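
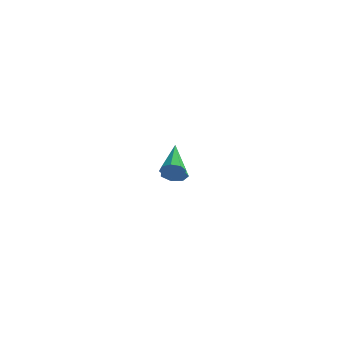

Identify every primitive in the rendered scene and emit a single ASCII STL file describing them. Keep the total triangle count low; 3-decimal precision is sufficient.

solid 
facet normal 0.135 -0.871 -0.473
outer loop
vertex -1.544 3.287 -2.755
vertex -1.915 2.921 -2.187
vertex -2.205 3.226 -2.831
endloop
endfacet
facet normal 0.001 0.774 -0.633
outer loop
vertex -1.544 3.287 -2.755
vertex -2.205 3.226 -2.831
vertex -2.145 4.419 -1.373
endloop
endfacet
facet normal 0.134 -0.871 -0.473
outer loop
vertex -2.205 3.226 -2.831
vertex -1.915 2.921 -2.187
vertex -2.648 2.936 -2.423
endloop
endfacet
facet normal -0.733 0.541 -0.412
outer loop
vertex -2.205 3.226 -2.831
vertex -2.648 2.936 -2.423
vertex -2.145 4.419 -1.373
endloop
endfacet
facet normal 0.134 -0.871 -0.473
outer loop
vertex -2.648 2.936 -2.423
vertex -1.915 2.921 -2.187
vertex -2.538 2.635 -1.837
endloop
endfacet
facet normal -0.956 0.145 0.254
outer loop
vertex -2.648 2.936 -2.423
vertex -2.538 2.635 -1.837
vertex -2.145 4.419 -1.373
endloop
endfacet
facet normal 0.134 -0.871 -0.473
outer loop
vertex -2.538 2.635 -1.837
vertex -1.915 2.921 -2.187
vertex -1.959 2.549 -1.514
endloop
endfacet
facet normal -0.497 -0.114 0.860
outer loop
vertex -2.538 2.635 -1.837
vertex -1.959 2.549 -1.514
vertex -2.145 4.419 -1.373
endloop
endfacet
facet normal 0.133 -0.871 -0.473
outer loop
vertex -1.959 2.549 -1.514
vertex -1.915 2.921 -2.187
vertex -1.347 2.743 -1.699
endloop
endfacet
facet normal 0.301 -0.042 0.953
outer loop
vertex -1.959 2.549 -1.514
vertex -1.347 2.743 -1.699
vertex -2.145 4.419 -1.373
endloop
endfacet
facet normal 0.135 -0.870 -0.474
outer loop
vertex -1.347 2.743 -1.699
vertex -1.915 2.921 -2.187
vertex -1.162 3.072 -2.25
endloop
endfacet
facet normal 0.832 0.306 0.462
outer loop
vertex -1.347 2.743 -1.699
vertex -1.162 3.072 -2.25
vertex -2.145 4.419 -1.373
endloop
endfacet
facet normal 0.135 -0.871 -0.473
outer loop
vertex -1.162 3.072 -2.25
vertex -1.915 2.921 -2.187
vertex -1.544 3.287 -2.755
endloop
endfacet
facet normal 0.701 0.670 -0.244
outer loop
vertex -1.162 3.072 -2.25
vertex -1.544 3.287 -2.755
vertex -2.145 4.419 -1.373
endloop
endfacet
facet normal 0.197 -0.862 -0.468
outer loop
vertex 0.51 -3.427 1.318
vertex 0.051 -3.73 1.683
vertex 0.053 -3.415 1.104
endloop
endfacet
facet normal 0.301 0.741 -0.600
outer loop
vertex 0.51 -3.427 1.318
vertex 0.053 -3.415 1.104
vertex -0.331 -2.05 2.597
endloop
endfacet
facet normal 0.196 -0.862 -0.468
outer loop
vertex 0.053 -3.415 1.104
vertex 0.051 -3.73 1.683
vertex -0.405 -3.587 1.229
endloop
endfacet
facet normal -0.414 0.616 -0.670
outer loop
vertex 0.053 -3.415 1.104
vertex -0.405 -3.587 1.229
vertex -0.331 -2.05 2.597
endloop
endfacet
facet normal 0.196 -0.862 -0.468
outer loop
vertex -0.405 -3.587 1.229
vertex 0.051 -3.73 1.683
vertex -0.596 -3.843 1.62
endloop
endfacet
facet normal -0.922 0.281 -0.266
outer loop
vertex -0.405 -3.587 1.229
vertex -0.596 -3.843 1.62
vertex -0.331 -2.05 2.597
endloop
endfacet
facet normal 0.196 -0.861 -0.469
outer loop
vertex -0.596 -3.843 1.62
vertex 0.051 -3.73 1.683
vertex -0.408 -4.033 2.048
endloop
endfacet
facet normal -0.924 -0.068 0.376
outer loop
vertex -0.596 -3.843 1.62
vertex -0.408 -4.033 2.048
vertex -0.331 -2.05 2.597
endloop
endfacet
facet normal 0.196 -0.861 -0.469
outer loop
vertex -0.408 -4.033 2.048
vertex 0.051 -3.73 1.683
vertex 0.049 -4.046 2.263
endloop
endfacet
facet normal -0.420 -0.227 0.879
outer loop
vertex -0.408 -4.033 2.048
vertex 0.049 -4.046 2.263
vertex -0.331 -2.05 2.597
endloop
endfacet
facet normal 0.196 -0.861 -0.469
outer loop
vertex 0.049 -4.046 2.263
vertex 0.051 -3.73 1.683
vertex 0.507 -3.874 2.138
endloop
endfacet
facet normal 0.297 -0.102 0.949
outer loop
vertex 0.049 -4.046 2.263
vertex 0.507 -3.874 2.138
vertex -0.331 -2.05 2.597
endloop
endfacet
facet normal 0.197 -0.861 -0.470
outer loop
vertex 0.507 -3.874 2.138
vertex 0.051 -3.73 1.683
vertex 0.698 -3.617 1.747
endloop
endfacet
facet normal 0.805 0.232 0.546
outer loop
vertex 0.507 -3.874 2.138
vertex 0.698 -3.617 1.747
vertex -0.331 -2.05 2.597
endloop
endfacet
facet normal 0.197 -0.862 -0.468
outer loop
vertex 0.698 -3.617 1.747
vertex 0.051 -3.73 1.683
vertex 0.51 -3.427 1.318
endloop
endfacet
facet normal 0.807 0.582 -0.096
outer loop
vertex 0.698 -3.617 1.747
vertex 0.51 -3.427 1.318
vertex -0.331 -2.05 2.597
endloop
endfacet

endsolid


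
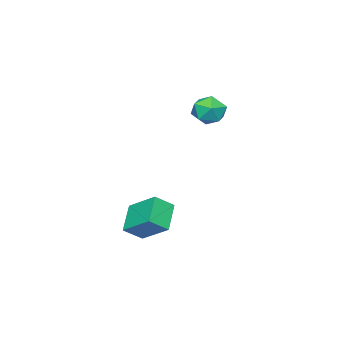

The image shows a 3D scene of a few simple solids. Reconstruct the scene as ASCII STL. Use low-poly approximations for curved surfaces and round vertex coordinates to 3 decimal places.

solid 
facet normal -0.541 -0.303 0.785
outer loop
vertex -0.617 1.128 3.369
vertex -0.195 0.627 3.466
vertex -0.091 1.21 3.763
endloop
endfacet
facet normal -0.588 0.405 0.700
outer loop
vertex -0.617 1.128 3.369
vertex -0.091 1.21 3.763
vertex -0.265 1.689 3.34
endloop
endfacet
facet normal -0.845 0.533 0.047
outer loop
vertex -0.617 1.128 3.369
vertex -0.265 1.689 3.34
vertex -0.477 1.402 2.782
endloop
endfacet
facet normal -0.957 -0.095 -0.273
outer loop
vertex -0.617 1.128 3.369
vertex -0.477 1.402 2.782
vertex -0.434 0.746 2.86
endloop
endfacet
facet normal -0.769 -0.612 0.183
outer loop
vertex -0.617 1.128 3.369
vertex -0.434 0.746 2.86
vertex -0.195 0.627 3.466
endloop
endfacet
facet normal 0.072 0.675 0.735
outer loop
vertex -0.265 1.689 3.34
vertex -0.091 1.21 3.763
vertex 0.374 1.534 3.42
endloop
endfacet
facet normal 0.147 -0.470 0.870
outer loop
vertex -0.091 1.21 3.763
vertex -0.195 0.627 3.466
vertex 0.417 0.878 3.498
endloop
endfacet
facet normal -0.222 -0.970 -0.103
outer loop
vertex -0.195 0.627 3.466
vertex -0.434 0.746 2.86
vertex 0.205 0.591 2.94
endloop
endfacet
facet normal -0.526 -0.134 -0.840
outer loop
vertex -0.434 0.746 2.86
vertex -0.477 1.402 2.782
vertex 0.031 1.07 2.517
endloop
endfacet
facet normal -0.345 0.882 -0.322
outer loop
vertex -0.477 1.402 2.782
vertex -0.265 1.689 3.34
vertex 0.135 1.653 2.814
endloop
endfacet
facet normal 0.957 0.095 0.273
outer loop
vertex 0.557 1.152 2.911
vertex 0.374 1.534 3.42
vertex 0.417 0.878 3.498
endloop
endfacet
facet normal 0.845 -0.533 -0.047
outer loop
vertex 0.557 1.152 2.911
vertex 0.417 0.878 3.498
vertex 0.205 0.591 2.94
endloop
endfacet
facet normal 0.588 -0.405 -0.700
outer loop
vertex 0.557 1.152 2.911
vertex 0.205 0.591 2.94
vertex 0.031 1.07 2.517
endloop
endfacet
facet normal 0.541 0.303 -0.785
outer loop
vertex 0.557 1.152 2.911
vertex 0.031 1.07 2.517
vertex 0.135 1.653 2.814
endloop
endfacet
facet normal 0.769 0.612 -0.183
outer loop
vertex 0.557 1.152 2.911
vertex 0.135 1.653 2.814
vertex 0.374 1.534 3.42
endloop
endfacet
facet normal 0.526 0.134 0.840
outer loop
vertex 0.417 0.878 3.498
vertex 0.374 1.534 3.42
vertex -0.091 1.21 3.763
endloop
endfacet
facet normal 0.345 -0.882 0.322
outer loop
vertex 0.205 0.591 2.94
vertex 0.417 0.878 3.498
vertex -0.195 0.627 3.466
endloop
endfacet
facet normal -0.072 -0.675 -0.735
outer loop
vertex 0.031 1.07 2.517
vertex 0.205 0.591 2.94
vertex -0.434 0.746 2.86
endloop
endfacet
facet normal -0.147 0.470 -0.870
outer loop
vertex 0.135 1.653 2.814
vertex 0.031 1.07 2.517
vertex -0.477 1.402 2.782
endloop
endfacet
facet normal 0.222 0.970 0.103
outer loop
vertex 0.374 1.534 3.42
vertex 0.135 1.653 2.814
vertex -0.265 1.689 3.34
endloop
endfacet
facet normal -0.730 -0.337 0.594
outer loop
vertex 2.87 0.089 -0.439
vertex 2.949 1.173 0.273
vertex 2.319 0.442 -0.916
endloop
endfacet
facet normal -0.060 -0.834 -0.548
outer loop
vertex 3.151 0.827 -1.593
vertex 2.87 0.089 -0.439
vertex 2.319 0.442 -0.916
endloop
endfacet
facet normal -0.729 -0.339 0.595
outer loop
vertex 2.319 0.442 -0.916
vertex 2.949 1.173 0.273
vertex 2.397 1.526 -0.203
endloop
endfacet
facet normal -0.681 0.436 -0.589
outer loop
vertex 2.397 1.526 -0.203
vertex 3.151 0.827 -1.593
vertex 2.319 0.442 -0.916
endloop
endfacet
facet normal 0.681 -0.436 0.589
outer loop
vertex 2.87 0.089 -0.439
vertex 3.781 1.558 -0.404
vertex 2.949 1.173 0.273
endloop
endfacet
facet normal -0.061 -0.834 -0.548
outer loop
vertex 3.703 0.474 -1.117
vertex 2.87 0.089 -0.439
vertex 3.151 0.827 -1.593
endloop
endfacet
facet normal 0.681 -0.436 0.589
outer loop
vertex 3.703 0.474 -1.117
vertex 3.781 1.558 -0.404
vertex 2.87 0.089 -0.439
endloop
endfacet
facet normal 0.060 0.834 0.548
outer loop
vertex 2.949 1.173 0.273
vertex 3.781 1.558 -0.404
vertex 2.397 1.526 -0.203
endloop
endfacet
facet normal -0.681 0.436 -0.589
outer loop
vertex 3.23 1.911 -0.881
vertex 3.151 0.827 -1.593
vertex 2.397 1.526 -0.203
endloop
endfacet
facet normal 0.060 0.834 0.548
outer loop
vertex 2.397 1.526 -0.203
vertex 3.781 1.558 -0.404
vertex 3.23 1.911 -0.881
endloop
endfacet
facet normal 0.729 0.338 -0.595
outer loop
vertex 3.23 1.911 -0.881
vertex 3.703 0.474 -1.117
vertex 3.151 0.827 -1.593
endloop
endfacet
facet normal 0.730 0.338 -0.594
outer loop
vertex 3.781 1.558 -0.404
vertex 3.703 0.474 -1.117
vertex 3.23 1.911 -0.881
endloop
endfacet

endsolid


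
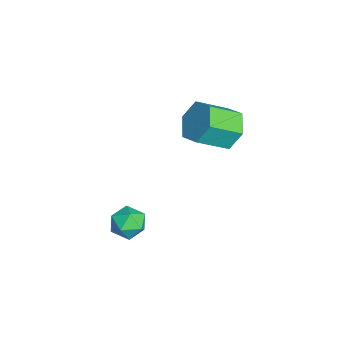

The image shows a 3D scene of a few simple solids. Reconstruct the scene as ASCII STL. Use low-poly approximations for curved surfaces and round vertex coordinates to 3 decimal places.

solid 
facet normal -0.231 0.813 -0.534
outer loop
vertex -2.918 3.127 1.7
vertex -3.627 2.705 1.365
vertex -3.703 3.177 2.116
endloop
endfacet
facet normal 0.410 0.580 0.704
outer loop
vertex -2.918 3.127 1.7
vertex -3.703 3.177 2.116
vertex -2.585 1.956 2.47
endloop
endfacet
facet normal 0.410 0.580 0.704
outer loop
vertex -2.585 1.956 2.47
vertex -3.703 3.177 2.116
vertex -3.37 2.006 2.886
endloop
endfacet
facet normal 0.231 -0.813 0.534
outer loop
vertex -2.585 1.956 2.47
vertex -3.37 2.006 2.886
vertex -3.293 1.535 2.135
endloop
endfacet
facet normal -0.231 0.813 -0.534
outer loop
vertex -3.703 3.177 2.116
vertex -3.627 2.705 1.365
vertex -4.412 2.755 1.781
endloop
endfacet
facet normal -0.559 0.339 0.757
outer loop
vertex -3.703 3.177 2.116
vertex -4.412 2.755 1.781
vertex -3.37 2.006 2.886
endloop
endfacet
facet normal -0.559 0.339 0.757
outer loop
vertex -3.37 2.006 2.886
vertex -4.412 2.755 1.781
vertex -4.079 1.584 2.551
endloop
endfacet
facet normal 0.232 -0.813 0.534
outer loop
vertex -3.37 2.006 2.886
vertex -4.079 1.584 2.551
vertex -3.293 1.535 2.135
endloop
endfacet
facet normal -0.231 0.813 -0.534
outer loop
vertex -4.412 2.755 1.781
vertex -3.627 2.705 1.365
vertex -4.335 2.284 1.03
endloop
endfacet
facet normal -0.969 -0.241 0.052
outer loop
vertex -4.412 2.755 1.781
vertex -4.335 2.284 1.03
vertex -4.079 1.584 2.551
endloop
endfacet
facet normal -0.969 -0.241 0.052
outer loop
vertex -4.079 1.584 2.551
vertex -4.335 2.284 1.03
vertex -4.002 1.113 1.8
endloop
endfacet
facet normal 0.232 -0.813 0.534
outer loop
vertex -4.079 1.584 2.551
vertex -4.002 1.113 1.8
vertex -3.293 1.535 2.135
endloop
endfacet
facet normal -0.231 0.813 -0.534
outer loop
vertex -4.335 2.284 1.03
vertex -3.627 2.705 1.365
vertex -3.55 2.234 0.614
endloop
endfacet
facet normal -0.410 -0.580 -0.704
outer loop
vertex -4.335 2.284 1.03
vertex -3.55 2.234 0.614
vertex -4.002 1.113 1.8
endloop
endfacet
facet normal -0.410 -0.580 -0.704
outer loop
vertex -4.002 1.113 1.8
vertex -3.55 2.234 0.614
vertex -3.217 1.063 1.384
endloop
endfacet
facet normal 0.231 -0.813 0.534
outer loop
vertex -4.002 1.113 1.8
vertex -3.217 1.063 1.384
vertex -3.293 1.535 2.135
endloop
endfacet
facet normal -0.232 0.813 -0.534
outer loop
vertex -3.55 2.234 0.614
vertex -3.627 2.705 1.365
vertex -2.841 2.656 0.949
endloop
endfacet
facet normal 0.559 -0.339 -0.757
outer loop
vertex -3.55 2.234 0.614
vertex -2.841 2.656 0.949
vertex -3.217 1.063 1.384
endloop
endfacet
facet normal 0.559 -0.339 -0.757
outer loop
vertex -3.217 1.063 1.384
vertex -2.841 2.656 0.949
vertex -2.508 1.485 1.719
endloop
endfacet
facet normal 0.231 -0.813 0.534
outer loop
vertex -3.217 1.063 1.384
vertex -2.508 1.485 1.719
vertex -3.293 1.535 2.135
endloop
endfacet
facet normal -0.232 0.813 -0.534
outer loop
vertex -2.841 2.656 0.949
vertex -3.627 2.705 1.365
vertex -2.918 3.127 1.7
endloop
endfacet
facet normal 0.969 0.241 -0.052
outer loop
vertex -2.841 2.656 0.949
vertex -2.918 3.127 1.7
vertex -2.508 1.485 1.719
endloop
endfacet
facet normal 0.969 0.241 -0.052
outer loop
vertex -2.508 1.485 1.719
vertex -2.918 3.127 1.7
vertex -2.585 1.956 2.47
endloop
endfacet
facet normal 0.231 -0.813 0.534
outer loop
vertex -2.508 1.485 1.719
vertex -2.585 1.956 2.47
vertex -3.293 1.535 2.135
endloop
endfacet
facet normal 0.230 0.973 0.014
outer loop
vertex -2.021 -0.362 -2.697
vertex -2.237 -0.321 -1.995
vertex -1.538 -0.484 -2.155
endloop
endfacet
facet normal 0.651 0.618 -0.441
outer loop
vertex -2.021 -0.362 -2.697
vertex -1.538 -0.484 -2.155
vertex -1.536 -0.913 -2.754
endloop
endfacet
facet normal 0.233 0.301 -0.925
outer loop
vertex -2.021 -0.362 -2.697
vertex -1.536 -0.913 -2.754
vertex -2.234 -1.014 -2.963
endloop
endfacet
facet normal -0.444 0.459 -0.769
outer loop
vertex -2.021 -0.362 -2.697
vertex -2.234 -1.014 -2.963
vertex -2.668 -0.648 -2.494
endloop
endfacet
facet normal -0.446 0.875 -0.188
outer loop
vertex -2.021 -0.362 -2.697
vertex -2.668 -0.648 -2.494
vertex -2.237 -0.321 -1.995
endloop
endfacet
facet normal 0.991 0.110 -0.075
outer loop
vertex -1.536 -0.913 -2.754
vertex -1.538 -0.484 -2.155
vertex -1.452 -1.212 -2.086
endloop
endfacet
facet normal 0.311 0.683 0.661
outer loop
vertex -1.538 -0.484 -2.155
vertex -2.237 -0.321 -1.995
vertex -1.886 -0.846 -1.617
endloop
endfacet
facet normal -0.784 0.524 0.333
outer loop
vertex -2.237 -0.321 -1.995
vertex -2.668 -0.648 -2.494
vertex -2.584 -0.947 -1.826
endloop
endfacet
facet normal -0.781 -0.150 -0.606
outer loop
vertex -2.668 -0.648 -2.494
vertex -2.234 -1.014 -2.963
vertex -2.582 -1.376 -2.425
endloop
endfacet
facet normal 0.316 -0.406 -0.857
outer loop
vertex -2.234 -1.014 -2.963
vertex -1.536 -0.913 -2.754
vertex -1.883 -1.539 -2.585
endloop
endfacet
facet normal 0.444 -0.459 0.769
outer loop
vertex -2.099 -1.498 -1.883
vertex -1.452 -1.212 -2.086
vertex -1.886 -0.846 -1.617
endloop
endfacet
facet normal -0.233 -0.301 0.925
outer loop
vertex -2.099 -1.498 -1.883
vertex -1.886 -0.846 -1.617
vertex -2.584 -0.947 -1.826
endloop
endfacet
facet normal -0.651 -0.618 0.441
outer loop
vertex -2.099 -1.498 -1.883
vertex -2.584 -0.947 -1.826
vertex -2.582 -1.376 -2.425
endloop
endfacet
facet normal -0.230 -0.973 -0.014
outer loop
vertex -2.099 -1.498 -1.883
vertex -2.582 -1.376 -2.425
vertex -1.883 -1.539 -2.585
endloop
endfacet
facet normal 0.446 -0.875 0.188
outer loop
vertex -2.099 -1.498 -1.883
vertex -1.883 -1.539 -2.585
vertex -1.452 -1.212 -2.086
endloop
endfacet
facet normal 0.781 0.150 0.606
outer loop
vertex -1.886 -0.846 -1.617
vertex -1.452 -1.212 -2.086
vertex -1.538 -0.484 -2.155
endloop
endfacet
facet normal -0.316 0.406 0.857
outer loop
vertex -2.584 -0.947 -1.826
vertex -1.886 -0.846 -1.617
vertex -2.237 -0.321 -1.995
endloop
endfacet
facet normal -0.991 -0.110 0.075
outer loop
vertex -2.582 -1.376 -2.425
vertex -2.584 -0.947 -1.826
vertex -2.668 -0.648 -2.494
endloop
endfacet
facet normal -0.311 -0.683 -0.661
outer loop
vertex -1.883 -1.539 -2.585
vertex -2.582 -1.376 -2.425
vertex -2.234 -1.014 -2.963
endloop
endfacet
facet normal 0.784 -0.524 -0.333
outer loop
vertex -1.452 -1.212 -2.086
vertex -1.883 -1.539 -2.585
vertex -1.536 -0.913 -2.754
endloop
endfacet

endsolid


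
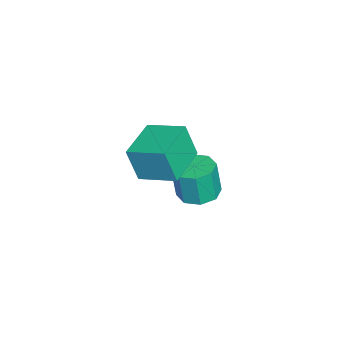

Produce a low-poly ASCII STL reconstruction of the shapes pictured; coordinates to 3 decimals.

solid 
facet normal 0.010 0.132 -0.991
outer loop
vertex -0.804 -1.352 -4.017
vertex -1.321 -2.176 -4.132
vertex -1.544 -1.23 -4.008
endloop
endfacet
facet normal 0.163 0.978 0.132
outer loop
vertex -0.804 -1.352 -4.017
vertex -1.544 -1.23 -4.008
vertex -0.821 -1.58 -2.312
endloop
endfacet
facet normal 0.163 0.978 0.132
outer loop
vertex -0.821 -1.58 -2.312
vertex -1.544 -1.23 -4.008
vertex -1.561 -1.458 -2.303
endloop
endfacet
facet normal -0.010 -0.133 0.991
outer loop
vertex -0.821 -1.58 -2.312
vertex -1.561 -1.458 -2.303
vertex -1.339 -2.404 -2.428
endloop
endfacet
facet normal 0.010 0.132 -0.991
outer loop
vertex -1.544 -1.23 -4.008
vertex -1.321 -2.176 -4.132
vertex -2.153 -1.662 -4.072
endloop
endfacet
facet normal -0.583 0.806 0.102
outer loop
vertex -1.544 -1.23 -4.008
vertex -2.153 -1.662 -4.072
vertex -1.561 -1.458 -2.303
endloop
endfacet
facet normal -0.582 0.807 0.102
outer loop
vertex -1.561 -1.458 -2.303
vertex -2.153 -1.662 -4.072
vertex -2.171 -1.89 -2.367
endloop
endfacet
facet normal -0.010 -0.133 0.991
outer loop
vertex -1.561 -1.458 -2.303
vertex -2.171 -1.89 -2.367
vertex -1.339 -2.404 -2.428
endloop
endfacet
facet normal 0.010 0.132 -0.991
outer loop
vertex -2.153 -1.662 -4.072
vertex -1.321 -2.176 -4.132
vertex -2.276 -2.395 -4.171
endloop
endfacet
facet normal -0.986 0.164 0.012
outer loop
vertex -2.153 -1.662 -4.072
vertex -2.276 -2.395 -4.171
vertex -2.171 -1.89 -2.367
endloop
endfacet
facet normal -0.987 0.163 0.012
outer loop
vertex -2.171 -1.89 -2.367
vertex -2.276 -2.395 -4.171
vertex -2.293 -2.623 -2.467
endloop
endfacet
facet normal -0.010 -0.134 0.991
outer loop
vertex -2.171 -1.89 -2.367
vertex -2.293 -2.623 -2.467
vertex -1.339 -2.404 -2.428
endloop
endfacet
facet normal 0.010 0.133 -0.991
outer loop
vertex -2.276 -2.395 -4.171
vertex -1.321 -2.176 -4.132
vertex -1.839 -3.0 -4.248
endloop
endfacet
facet normal -0.813 -0.576 -0.085
outer loop
vertex -2.276 -2.395 -4.171
vertex -1.839 -3.0 -4.248
vertex -2.293 -2.623 -2.467
endloop
endfacet
facet normal -0.813 -0.576 -0.085
outer loop
vertex -2.293 -2.623 -2.467
vertex -1.839 -3.0 -4.248
vertex -1.856 -3.228 -2.543
endloop
endfacet
facet normal -0.010 -0.132 0.991
outer loop
vertex -2.293 -2.623 -2.467
vertex -1.856 -3.228 -2.543
vertex -1.339 -2.404 -2.428
endloop
endfacet
facet normal 0.010 0.133 -0.991
outer loop
vertex -1.839 -3.0 -4.248
vertex -1.321 -2.176 -4.132
vertex -1.099 -3.122 -4.257
endloop
endfacet
facet normal -0.163 -0.978 -0.132
outer loop
vertex -1.839 -3.0 -4.248
vertex -1.099 -3.122 -4.257
vertex -1.856 -3.228 -2.543
endloop
endfacet
facet normal -0.163 -0.978 -0.132
outer loop
vertex -1.856 -3.228 -2.543
vertex -1.099 -3.122 -4.257
vertex -1.116 -3.35 -2.552
endloop
endfacet
facet normal -0.010 -0.132 0.991
outer loop
vertex -1.856 -3.228 -2.543
vertex -1.116 -3.35 -2.552
vertex -1.339 -2.404 -2.428
endloop
endfacet
facet normal 0.010 0.133 -0.991
outer loop
vertex -1.099 -3.122 -4.257
vertex -1.321 -2.176 -4.132
vertex -0.489 -2.69 -4.193
endloop
endfacet
facet normal 0.582 -0.807 -0.102
outer loop
vertex -1.099 -3.122 -4.257
vertex -0.489 -2.69 -4.193
vertex -1.116 -3.35 -2.552
endloop
endfacet
facet normal 0.583 -0.806 -0.102
outer loop
vertex -1.116 -3.35 -2.552
vertex -0.489 -2.69 -4.193
vertex -0.507 -2.918 -2.488
endloop
endfacet
facet normal -0.010 -0.132 0.991
outer loop
vertex -1.116 -3.35 -2.552
vertex -0.507 -2.918 -2.488
vertex -1.339 -2.404 -2.428
endloop
endfacet
facet normal 0.010 0.134 -0.991
outer loop
vertex -0.489 -2.69 -4.193
vertex -1.321 -2.176 -4.132
vertex -0.367 -1.957 -4.093
endloop
endfacet
facet normal 0.987 -0.163 -0.011
outer loop
vertex -0.489 -2.69 -4.193
vertex -0.367 -1.957 -4.093
vertex -0.507 -2.918 -2.488
endloop
endfacet
facet normal 0.986 -0.164 -0.012
outer loop
vertex -0.507 -2.918 -2.488
vertex -0.367 -1.957 -4.093
vertex -0.384 -2.185 -2.389
endloop
endfacet
facet normal -0.010 -0.132 0.991
outer loop
vertex -0.507 -2.918 -2.488
vertex -0.384 -2.185 -2.389
vertex -1.339 -2.404 -2.428
endloop
endfacet
facet normal 0.010 0.132 -0.991
outer loop
vertex -0.367 -1.957 -4.093
vertex -1.321 -2.176 -4.132
vertex -0.804 -1.352 -4.017
endloop
endfacet
facet normal 0.813 0.576 0.085
outer loop
vertex -0.367 -1.957 -4.093
vertex -0.804 -1.352 -4.017
vertex -0.384 -2.185 -2.389
endloop
endfacet
facet normal 0.813 0.576 0.085
outer loop
vertex -0.384 -2.185 -2.389
vertex -0.804 -1.352 -4.017
vertex -0.821 -1.58 -2.312
endloop
endfacet
facet normal -0.010 -0.133 0.991
outer loop
vertex -0.384 -2.185 -2.389
vertex -0.821 -1.58 -2.312
vertex -1.339 -2.404 -2.428
endloop
endfacet
facet normal -0.964 0.258 0.057
outer loop
vertex 1.009 -3.97 2.142
vertex 1.475 -2.342 2.658
vertex 1.047 -3.473 0.538
endloop
endfacet
facet normal -0.264 -0.920 -0.291
outer loop
vertex 3.005 -3.998 0.422
vertex 1.009 -3.97 2.142
vertex 1.047 -3.473 0.538
endloop
endfacet
facet normal -0.964 0.259 0.057
outer loop
vertex 1.047 -3.473 0.538
vertex 1.475 -2.342 2.658
vertex 1.514 -1.845 1.053
endloop
endfacet
facet normal 0.023 0.296 -0.955
outer loop
vertex 1.514 -1.845 1.053
vertex 3.005 -3.998 0.422
vertex 1.047 -3.473 0.538
endloop
endfacet
facet normal -0.023 -0.296 0.955
outer loop
vertex 1.009 -3.97 2.142
vertex 3.433 -2.867 2.542
vertex 1.475 -2.342 2.658
endloop
endfacet
facet normal -0.264 -0.920 -0.291
outer loop
vertex 2.966 -4.495 2.027
vertex 1.009 -3.97 2.142
vertex 3.005 -3.998 0.422
endloop
endfacet
facet normal -0.023 -0.295 0.955
outer loop
vertex 2.966 -4.495 2.027
vertex 3.433 -2.867 2.542
vertex 1.009 -3.97 2.142
endloop
endfacet
facet normal 0.264 0.920 0.291
outer loop
vertex 1.475 -2.342 2.658
vertex 3.433 -2.867 2.542
vertex 1.514 -1.845 1.053
endloop
endfacet
facet normal 0.023 0.296 -0.955
outer loop
vertex 3.471 -2.37 0.938
vertex 3.005 -3.998 0.422
vertex 1.514 -1.845 1.053
endloop
endfacet
facet normal 0.264 0.920 0.291
outer loop
vertex 1.514 -1.845 1.053
vertex 3.433 -2.867 2.542
vertex 3.471 -2.37 0.938
endloop
endfacet
facet normal 0.964 -0.258 -0.057
outer loop
vertex 3.471 -2.37 0.938
vertex 2.966 -4.495 2.027
vertex 3.005 -3.998 0.422
endloop
endfacet
facet normal 0.964 -0.259 -0.057
outer loop
vertex 3.433 -2.867 2.542
vertex 2.966 -4.495 2.027
vertex 3.471 -2.37 0.938
endloop
endfacet

endsolid


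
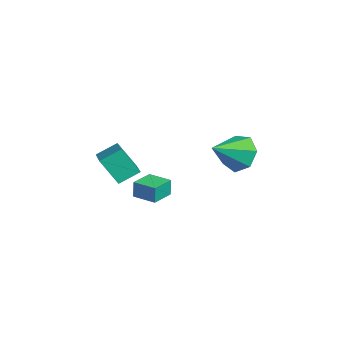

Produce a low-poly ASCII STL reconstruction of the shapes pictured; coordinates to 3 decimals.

solid 
facet normal -0.394 -0.442 0.806
outer loop
vertex -0.788 -2.845 1.121
vertex -0.784 -1.829 1.681
vertex -2.663 -2.452 0.42
endloop
endfacet
facet normal -0.003 -0.876 -0.482
outer loop
vertex -2.056 -1.771 -0.821
vertex -0.788 -2.845 1.121
vertex -2.663 -2.452 0.42
endloop
endfacet
facet normal -0.394 -0.442 0.806
outer loop
vertex -2.663 -2.452 0.42
vertex -0.784 -1.829 1.681
vertex -2.659 -1.436 0.98
endloop
endfacet
facet normal -0.919 0.193 -0.344
outer loop
vertex -2.659 -1.436 0.98
vertex -2.056 -1.771 -0.821
vertex -2.663 -2.452 0.42
endloop
endfacet
facet normal 0.919 -0.193 0.344
outer loop
vertex -0.788 -2.845 1.121
vertex -0.177 -1.148 0.44
vertex -0.784 -1.829 1.681
endloop
endfacet
facet normal -0.003 -0.876 -0.482
outer loop
vertex -0.181 -2.164 -0.12
vertex -0.788 -2.845 1.121
vertex -2.056 -1.771 -0.821
endloop
endfacet
facet normal 0.919 -0.193 0.344
outer loop
vertex -0.181 -2.164 -0.12
vertex -0.177 -1.148 0.44
vertex -0.788 -2.845 1.121
endloop
endfacet
facet normal 0.003 0.876 0.482
outer loop
vertex -0.784 -1.829 1.681
vertex -0.177 -1.148 0.44
vertex -2.659 -1.436 0.98
endloop
endfacet
facet normal -0.919 0.193 -0.344
outer loop
vertex -2.052 -0.755 -0.261
vertex -2.056 -1.771 -0.821
vertex -2.659 -1.436 0.98
endloop
endfacet
facet normal 0.003 0.876 0.482
outer loop
vertex -2.659 -1.436 0.98
vertex -0.177 -1.148 0.44
vertex -2.052 -0.755 -0.261
endloop
endfacet
facet normal 0.394 0.442 -0.806
outer loop
vertex -2.052 -0.755 -0.261
vertex -0.181 -2.164 -0.12
vertex -2.056 -1.771 -0.821
endloop
endfacet
facet normal 0.394 0.442 -0.806
outer loop
vertex -0.177 -1.148 0.44
vertex -0.181 -2.164 -0.12
vertex -2.052 -0.755 -0.261
endloop
endfacet
facet normal -0.590 0.805 -0.059
outer loop
vertex 3.025 -1.783 2.235
vertex 3.913 -1.132 2.246
vertex 3.061 -1.817 1.407
endloop
endfacet
facet normal -0.807 -0.591 -0.011
outer loop
vertex 3.727 -2.728 1.474
vertex 3.025 -1.783 2.235
vertex 3.061 -1.817 1.407
endloop
endfacet
facet normal -0.590 0.806 -0.059
outer loop
vertex 3.061 -1.817 1.407
vertex 3.913 -1.132 2.246
vertex 3.948 -1.167 1.418
endloop
endfacet
facet normal 0.043 -0.042 -0.998
outer loop
vertex 3.948 -1.167 1.418
vertex 3.727 -2.728 1.474
vertex 3.061 -1.817 1.407
endloop
endfacet
facet normal -0.043 0.042 0.998
outer loop
vertex 3.025 -1.783 2.235
vertex 4.579 -2.043 2.313
vertex 3.913 -1.132 2.246
endloop
endfacet
facet normal -0.806 -0.592 -0.009
outer loop
vertex 3.692 -2.693 2.302
vertex 3.025 -1.783 2.235
vertex 3.727 -2.728 1.474
endloop
endfacet
facet normal -0.043 0.042 0.998
outer loop
vertex 3.692 -2.693 2.302
vertex 4.579 -2.043 2.313
vertex 3.025 -1.783 2.235
endloop
endfacet
facet normal 0.807 0.591 0.009
outer loop
vertex 3.913 -1.132 2.246
vertex 4.579 -2.043 2.313
vertex 3.948 -1.167 1.418
endloop
endfacet
facet normal 0.043 -0.042 -0.998
outer loop
vertex 4.615 -2.077 1.485
vertex 3.727 -2.728 1.474
vertex 3.948 -1.167 1.418
endloop
endfacet
facet normal 0.806 0.592 0.011
outer loop
vertex 3.948 -1.167 1.418
vertex 4.579 -2.043 2.313
vertex 4.615 -2.077 1.485
endloop
endfacet
facet normal 0.590 -0.805 0.059
outer loop
vertex 4.615 -2.077 1.485
vertex 3.692 -2.693 2.302
vertex 3.727 -2.728 1.474
endloop
endfacet
facet normal 0.590 -0.806 0.059
outer loop
vertex 4.579 -2.043 2.313
vertex 3.692 -2.693 2.302
vertex 4.615 -2.077 1.485
endloop
endfacet
facet normal -0.272 0.823 -0.499
outer loop
vertex 3.029 3.044 2.724
vertex 2.273 2.516 2.265
vertex 2.244 3.043 3.15
endloop
endfacet
facet normal 0.474 0.115 0.873
outer loop
vertex 3.029 3.044 2.724
vertex 2.244 3.043 3.15
vertex 2.747 1.084 3.135
endloop
endfacet
facet normal -0.272 0.823 -0.499
outer loop
vertex 2.244 3.043 3.15
vertex 2.273 2.516 2.265
vertex 1.48 2.645 2.91
endloop
endfacet
facet normal -0.263 -0.075 0.962
outer loop
vertex 2.244 3.043 3.15
vertex 1.48 2.645 2.91
vertex 2.747 1.084 3.135
endloop
endfacet
facet normal -0.273 0.822 -0.500
outer loop
vertex 1.48 2.645 2.91
vertex 2.273 2.516 2.265
vertex 1.314 2.149 2.185
endloop
endfacet
facet normal -0.705 -0.500 0.503
outer loop
vertex 1.48 2.645 2.91
vertex 1.314 2.149 2.185
vertex 2.747 1.084 3.135
endloop
endfacet
facet normal -0.273 0.822 -0.499
outer loop
vertex 1.314 2.149 2.185
vertex 2.273 2.516 2.265
vertex 1.87 1.93 1.52
endloop
endfacet
facet normal -0.520 -0.840 -0.158
outer loop
vertex 1.314 2.149 2.185
vertex 1.87 1.93 1.52
vertex 2.747 1.084 3.135
endloop
endfacet
facet normal -0.271 0.822 -0.500
outer loop
vertex 1.87 1.93 1.52
vertex 2.273 2.516 2.265
vertex 2.73 2.151 1.417
endloop
endfacet
facet normal 0.153 -0.839 -0.522
outer loop
vertex 1.87 1.93 1.52
vertex 2.73 2.151 1.417
vertex 2.747 1.084 3.135
endloop
endfacet
facet normal -0.272 0.822 -0.500
outer loop
vertex 2.73 2.151 1.417
vertex 2.273 2.516 2.265
vertex 3.246 2.647 1.952
endloop
endfacet
facet normal 0.807 -0.498 -0.317
outer loop
vertex 2.73 2.151 1.417
vertex 3.246 2.647 1.952
vertex 2.747 1.084 3.135
endloop
endfacet
facet normal -0.271 0.823 -0.499
outer loop
vertex 3.246 2.647 1.952
vertex 2.273 2.516 2.265
vertex 3.029 3.044 2.724
endloop
endfacet
facet normal 0.950 -0.073 0.304
outer loop
vertex 3.246 2.647 1.952
vertex 3.029 3.044 2.724
vertex 2.747 1.084 3.135
endloop
endfacet

endsolid


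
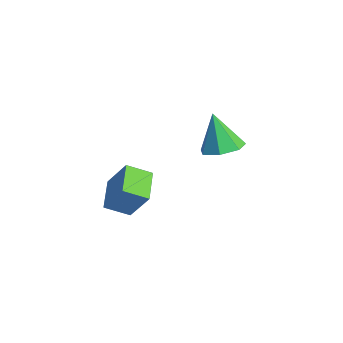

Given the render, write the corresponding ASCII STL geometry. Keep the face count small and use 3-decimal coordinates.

solid 
facet normal 0.387 0.054 -0.920
outer loop
vertex -0.125 2.347 -1.041
vertex -0.887 2.89 -1.33
vertex -0.033 3.188 -0.953
endloop
endfacet
facet normal 0.662 -0.149 0.735
outer loop
vertex -0.125 2.347 -1.041
vertex -0.033 3.188 -0.953
vertex -1.613 2.79 0.39
endloop
endfacet
facet normal 0.388 0.053 -0.920
outer loop
vertex -0.033 3.188 -0.953
vertex -0.887 2.89 -1.33
vertex -0.585 3.805 -1.15
endloop
endfacet
facet normal 0.426 0.598 0.679
outer loop
vertex -0.033 3.188 -0.953
vertex -0.585 3.805 -1.15
vertex -1.613 2.79 0.39
endloop
endfacet
facet normal 0.387 0.053 -0.920
outer loop
vertex -0.585 3.805 -1.15
vertex -0.887 2.89 -1.33
vertex -1.364 3.733 -1.482
endloop
endfacet
facet normal -0.255 0.877 0.408
outer loop
vertex -0.585 3.805 -1.15
vertex -1.364 3.733 -1.482
vertex -1.613 2.79 0.39
endloop
endfacet
facet normal 0.387 0.053 -0.920
outer loop
vertex -1.364 3.733 -1.482
vertex -0.887 2.89 -1.33
vertex -1.785 3.026 -1.7
endloop
endfacet
facet normal -0.869 0.479 0.126
outer loop
vertex -1.364 3.733 -1.482
vertex -1.785 3.026 -1.7
vertex -1.613 2.79 0.39
endloop
endfacet
facet normal 0.387 0.054 -0.920
outer loop
vertex -1.785 3.026 -1.7
vertex -0.887 2.89 -1.33
vertex -1.529 2.217 -1.64
endloop
endfacet
facet normal -0.953 -0.298 0.045
outer loop
vertex -1.785 3.026 -1.7
vertex -1.529 2.217 -1.64
vertex -1.613 2.79 0.39
endloop
endfacet
facet normal 0.388 0.053 -0.920
outer loop
vertex -1.529 2.217 -1.64
vertex -0.887 2.89 -1.33
vertex -0.791 1.915 -1.346
endloop
endfacet
facet normal -0.445 -0.867 0.226
outer loop
vertex -1.529 2.217 -1.64
vertex -0.791 1.915 -1.346
vertex -1.613 2.79 0.39
endloop
endfacet
facet normal 0.387 0.053 -0.921
outer loop
vertex -0.791 1.915 -1.346
vertex -0.887 2.89 -1.33
vertex -0.125 2.347 -1.041
endloop
endfacet
facet normal 0.275 -0.800 0.533
outer loop
vertex -0.791 1.915 -1.346
vertex -0.125 2.347 -1.041
vertex -1.613 2.79 0.39
endloop
endfacet
facet normal -0.475 -0.272 -0.837
outer loop
vertex 0.022 -2.937 -2.314
vertex -1.204 -2.178 -1.864
vertex 0.426 -1.96 -2.861
endloop
endfacet
facet normal 0.812 -0.502 -0.297
outer loop
vertex 1.224 -1.502 -1.456
vertex 0.022 -2.937 -2.314
vertex 0.426 -1.96 -2.861
endloop
endfacet
facet normal -0.475 -0.273 -0.836
outer loop
vertex 0.426 -1.96 -2.861
vertex -1.204 -2.178 -1.864
vertex -0.8 -1.202 -2.412
endloop
endfacet
facet normal 0.339 0.821 -0.460
outer loop
vertex -0.8 -1.202 -2.412
vertex 1.224 -1.502 -1.456
vertex 0.426 -1.96 -2.861
endloop
endfacet
facet normal -0.339 -0.821 0.460
outer loop
vertex 0.022 -2.937 -2.314
vertex -0.406 -1.72 -0.459
vertex -1.204 -2.178 -1.864
endloop
endfacet
facet normal 0.812 -0.503 -0.297
outer loop
vertex 0.82 -2.478 -0.908
vertex 0.022 -2.937 -2.314
vertex 1.224 -1.502 -1.456
endloop
endfacet
facet normal -0.339 -0.821 0.460
outer loop
vertex 0.82 -2.478 -0.908
vertex -0.406 -1.72 -0.459
vertex 0.022 -2.937 -2.314
endloop
endfacet
facet normal -0.812 0.503 0.297
outer loop
vertex -1.204 -2.178 -1.864
vertex -0.406 -1.72 -0.459
vertex -0.8 -1.202 -2.412
endloop
endfacet
facet normal 0.339 0.820 -0.460
outer loop
vertex -0.002 -0.743 -1.006
vertex 1.224 -1.502 -1.456
vertex -0.8 -1.202 -2.412
endloop
endfacet
facet normal -0.812 0.502 0.297
outer loop
vertex -0.8 -1.202 -2.412
vertex -0.406 -1.72 -0.459
vertex -0.002 -0.743 -1.006
endloop
endfacet
facet normal 0.476 0.273 0.836
outer loop
vertex -0.002 -0.743 -1.006
vertex 0.82 -2.478 -0.908
vertex 1.224 -1.502 -1.456
endloop
endfacet
facet normal 0.475 0.272 0.837
outer loop
vertex -0.406 -1.72 -0.459
vertex 0.82 -2.478 -0.908
vertex -0.002 -0.743 -1.006
endloop
endfacet

endsolid


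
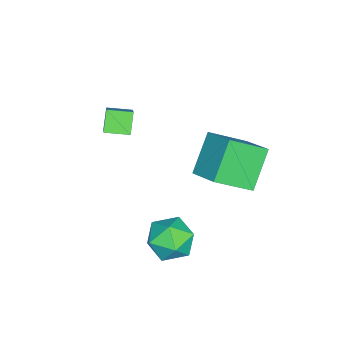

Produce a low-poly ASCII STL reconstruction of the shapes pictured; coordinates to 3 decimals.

solid 
facet normal -0.695 -0.268 -0.667
outer loop
vertex -1.599 -2.075 3.006
vertex -1.884 -1.06 2.895
vertex -0.899 -1.964 2.232
endloop
endfacet
facet normal 0.268 -0.958 0.105
outer loop
vertex 0.304 -1.5 3.385
vertex -1.599 -2.075 3.006
vertex -0.899 -1.964 2.232
endloop
endfacet
facet normal -0.695 -0.268 -0.667
outer loop
vertex -0.899 -1.964 2.232
vertex -1.884 -1.06 2.895
vertex -1.183 -0.949 2.12
endloop
endfacet
facet normal 0.667 0.105 -0.738
outer loop
vertex -1.183 -0.949 2.12
vertex 0.304 -1.5 3.385
vertex -0.899 -1.964 2.232
endloop
endfacet
facet normal -0.666 -0.106 0.738
outer loop
vertex -1.599 -2.075 3.006
vertex -0.681 -0.596 4.048
vertex -1.884 -1.06 2.895
endloop
endfacet
facet normal 0.268 -0.958 0.106
outer loop
vertex -0.397 -1.611 4.16
vertex -1.599 -2.075 3.006
vertex 0.304 -1.5 3.385
endloop
endfacet
facet normal -0.667 -0.105 0.737
outer loop
vertex -0.397 -1.611 4.16
vertex -0.681 -0.596 4.048
vertex -1.599 -2.075 3.006
endloop
endfacet
facet normal -0.268 0.958 -0.105
outer loop
vertex -1.884 -1.06 2.895
vertex -0.681 -0.596 4.048
vertex -1.183 -0.949 2.12
endloop
endfacet
facet normal 0.667 0.107 -0.737
outer loop
vertex 0.019 -0.485 3.274
vertex 0.304 -1.5 3.385
vertex -1.183 -0.949 2.12
endloop
endfacet
facet normal -0.268 0.958 -0.105
outer loop
vertex -1.183 -0.949 2.12
vertex -0.681 -0.596 4.048
vertex 0.019 -0.485 3.274
endloop
endfacet
facet normal 0.695 0.268 0.667
outer loop
vertex 0.019 -0.485 3.274
vertex -0.397 -1.611 4.16
vertex 0.304 -1.5 3.385
endloop
endfacet
facet normal 0.695 0.268 0.667
outer loop
vertex -0.681 -0.596 4.048
vertex -0.397 -1.611 4.16
vertex 0.019 -0.485 3.274
endloop
endfacet
facet normal 0.400 0.910 0.113
outer loop
vertex 1.788 2.491 -2.012
vertex 1.368 2.549 -0.993
vertex 2.375 2.126 -1.151
endloop
endfacet
facet normal 0.796 0.511 -0.326
outer loop
vertex 1.788 2.491 -2.012
vertex 2.375 2.126 -1.151
vertex 2.359 1.55 -2.093
endloop
endfacet
facet normal 0.382 0.307 -0.872
outer loop
vertex 1.788 2.491 -2.012
vertex 2.359 1.55 -2.093
vertex 1.341 1.616 -2.516
endloop
endfacet
facet normal -0.268 0.580 -0.769
outer loop
vertex 1.788 2.491 -2.012
vertex 1.341 1.616 -2.516
vertex 0.729 2.234 -1.837
endloop
endfacet
facet normal -0.258 0.953 -0.160
outer loop
vertex 1.788 2.491 -2.012
vertex 0.729 2.234 -1.837
vertex 1.368 2.549 -0.993
endloop
endfacet
facet normal 0.997 -0.075 0.029
outer loop
vertex 2.359 1.55 -2.093
vertex 2.375 2.126 -1.151
vertex 2.291 1.026 -1.123
endloop
endfacet
facet normal 0.356 0.571 0.740
outer loop
vertex 2.375 2.126 -1.151
vertex 1.368 2.549 -0.993
vertex 1.679 1.644 -0.444
endloop
endfacet
facet normal -0.708 0.641 0.297
outer loop
vertex 1.368 2.549 -0.993
vertex 0.729 2.234 -1.837
vertex 0.661 1.71 -0.867
endloop
endfacet
facet normal -0.725 0.038 -0.688
outer loop
vertex 0.729 2.234 -1.837
vertex 1.341 1.616 -2.516
vertex 0.645 1.134 -1.809
endloop
endfacet
facet normal 0.328 -0.405 -0.853
outer loop
vertex 1.341 1.616 -2.516
vertex 2.359 1.55 -2.093
vertex 1.652 0.711 -1.967
endloop
endfacet
facet normal 0.268 -0.580 0.769
outer loop
vertex 1.232 0.769 -0.948
vertex 2.291 1.026 -1.123
vertex 1.679 1.644 -0.444
endloop
endfacet
facet normal -0.382 -0.307 0.872
outer loop
vertex 1.232 0.769 -0.948
vertex 1.679 1.644 -0.444
vertex 0.661 1.71 -0.867
endloop
endfacet
facet normal -0.796 -0.511 0.326
outer loop
vertex 1.232 0.769 -0.948
vertex 0.661 1.71 -0.867
vertex 0.645 1.134 -1.809
endloop
endfacet
facet normal -0.400 -0.910 -0.113
outer loop
vertex 1.232 0.769 -0.948
vertex 0.645 1.134 -1.809
vertex 1.652 0.711 -1.967
endloop
endfacet
facet normal 0.258 -0.953 0.160
outer loop
vertex 1.232 0.769 -0.948
vertex 1.652 0.711 -1.967
vertex 2.291 1.026 -1.123
endloop
endfacet
facet normal 0.725 -0.038 0.688
outer loop
vertex 1.679 1.644 -0.444
vertex 2.291 1.026 -1.123
vertex 2.375 2.126 -1.151
endloop
endfacet
facet normal -0.328 0.405 0.853
outer loop
vertex 0.661 1.71 -0.867
vertex 1.679 1.644 -0.444
vertex 1.368 2.549 -0.993
endloop
endfacet
facet normal -0.997 0.075 -0.029
outer loop
vertex 0.645 1.134 -1.809
vertex 0.661 1.71 -0.867
vertex 0.729 2.234 -1.837
endloop
endfacet
facet normal -0.356 -0.571 -0.740
outer loop
vertex 1.652 0.711 -1.967
vertex 0.645 1.134 -1.809
vertex 1.341 1.616 -2.516
endloop
endfacet
facet normal 0.708 -0.641 -0.297
outer loop
vertex 2.291 1.026 -1.123
vertex 1.652 0.711 -1.967
vertex 2.359 1.55 -2.093
endloop
endfacet
facet normal -0.699 0.095 0.708
outer loop
vertex -2.156 2.909 1.87
vertex -3.059 4.302 0.791
vertex -3.075 1.733 1.121
endloop
endfacet
facet normal 0.456 -0.704 0.545
outer loop
vertex -1.641 1.538 -0.331
vertex -2.156 2.909 1.87
vertex -3.075 1.733 1.121
endloop
endfacet
facet normal -0.699 0.095 0.708
outer loop
vertex -3.075 1.733 1.121
vertex -3.059 4.302 0.791
vertex -3.978 3.126 0.042
endloop
endfacet
facet normal -0.550 -0.704 -0.449
outer loop
vertex -3.978 3.126 0.042
vertex -1.641 1.538 -0.331
vertex -3.075 1.733 1.121
endloop
endfacet
facet normal 0.550 0.704 0.449
outer loop
vertex -2.156 2.909 1.87
vertex -1.625 4.107 -0.661
vertex -3.059 4.302 0.791
endloop
endfacet
facet normal 0.456 -0.704 0.545
outer loop
vertex -0.722 2.714 0.418
vertex -2.156 2.909 1.87
vertex -1.641 1.538 -0.331
endloop
endfacet
facet normal 0.550 0.704 0.449
outer loop
vertex -0.722 2.714 0.418
vertex -1.625 4.107 -0.661
vertex -2.156 2.909 1.87
endloop
endfacet
facet normal -0.456 0.704 -0.545
outer loop
vertex -3.059 4.302 0.791
vertex -1.625 4.107 -0.661
vertex -3.978 3.126 0.042
endloop
endfacet
facet normal -0.550 -0.704 -0.449
outer loop
vertex -2.544 2.931 -1.41
vertex -1.641 1.538 -0.331
vertex -3.978 3.126 0.042
endloop
endfacet
facet normal -0.456 0.704 -0.545
outer loop
vertex -3.978 3.126 0.042
vertex -1.625 4.107 -0.661
vertex -2.544 2.931 -1.41
endloop
endfacet
facet normal 0.699 -0.095 -0.708
outer loop
vertex -2.544 2.931 -1.41
vertex -0.722 2.714 0.418
vertex -1.641 1.538 -0.331
endloop
endfacet
facet normal 0.699 -0.095 -0.708
outer loop
vertex -1.625 4.107 -0.661
vertex -0.722 2.714 0.418
vertex -2.544 2.931 -1.41
endloop
endfacet

endsolid


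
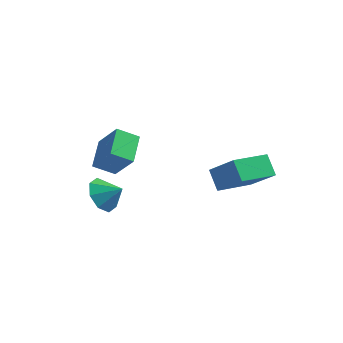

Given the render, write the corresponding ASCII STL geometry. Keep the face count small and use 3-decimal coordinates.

solid 
facet normal -0.648 0.180 -0.740
outer loop
vertex -0.776 -3.635 2.108
vertex -1.204 -2.359 2.793
vertex -0.019 -3.096 1.577
endloop
endfacet
facet normal 0.283 -0.845 -0.454
outer loop
vertex 1.004 -3.381 2.747
vertex -0.776 -3.635 2.108
vertex -0.019 -3.096 1.577
endloop
endfacet
facet normal -0.648 0.180 -0.740
outer loop
vertex -0.019 -3.096 1.577
vertex -1.204 -2.359 2.793
vertex -0.447 -1.82 2.262
endloop
endfacet
facet normal 0.707 0.504 -0.496
outer loop
vertex -0.447 -1.82 2.262
vertex 1.004 -3.381 2.747
vertex -0.019 -3.096 1.577
endloop
endfacet
facet normal -0.707 -0.504 0.496
outer loop
vertex -0.776 -3.635 2.108
vertex -0.181 -2.644 3.963
vertex -1.204 -2.359 2.793
endloop
endfacet
facet normal 0.283 -0.845 -0.454
outer loop
vertex 0.247 -3.92 3.278
vertex -0.776 -3.635 2.108
vertex 1.004 -3.381 2.747
endloop
endfacet
facet normal -0.707 -0.504 0.496
outer loop
vertex 0.247 -3.92 3.278
vertex -0.181 -2.644 3.963
vertex -0.776 -3.635 2.108
endloop
endfacet
facet normal -0.283 0.845 0.454
outer loop
vertex -1.204 -2.359 2.793
vertex -0.181 -2.644 3.963
vertex -0.447 -1.82 2.262
endloop
endfacet
facet normal 0.707 0.504 -0.496
outer loop
vertex 0.576 -2.105 3.432
vertex 1.004 -3.381 2.747
vertex -0.447 -1.82 2.262
endloop
endfacet
facet normal -0.283 0.845 0.454
outer loop
vertex -0.447 -1.82 2.262
vertex -0.181 -2.644 3.963
vertex 0.576 -2.105 3.432
endloop
endfacet
facet normal 0.648 -0.180 0.740
outer loop
vertex 0.576 -2.105 3.432
vertex 0.247 -3.92 3.278
vertex 1.004 -3.381 2.747
endloop
endfacet
facet normal 0.648 -0.180 0.740
outer loop
vertex -0.181 -2.644 3.963
vertex 0.247 -3.92 3.278
vertex 0.576 -2.105 3.432
endloop
endfacet
facet normal -0.832 -0.121 -0.541
outer loop
vertex -0.967 -2.042 -1.589
vertex -1.477 -1.644 -0.894
vertex -1.023 -1.321 -1.664
endloop
endfacet
facet normal 0.955 0.044 -0.293
outer loop
vertex -0.967 -2.042 -1.589
vertex -1.023 -1.321 -1.664
vertex -0.603 -1.516 -0.326
endloop
endfacet
facet normal -0.832 -0.121 -0.541
outer loop
vertex -1.023 -1.321 -1.664
vertex -1.477 -1.644 -0.894
vertex -1.345 -0.789 -1.288
endloop
endfacet
facet normal 0.790 0.592 -0.162
outer loop
vertex -1.023 -1.321 -1.664
vertex -1.345 -0.789 -1.288
vertex -0.603 -1.516 -0.326
endloop
endfacet
facet normal -0.832 -0.121 -0.542
outer loop
vertex -1.345 -0.789 -1.288
vertex -1.477 -1.644 -0.894
vertex -1.745 -0.757 -0.681
endloop
endfacet
facet normal 0.474 0.839 0.268
outer loop
vertex -1.345 -0.789 -1.288
vertex -1.745 -0.757 -0.681
vertex -0.603 -1.516 -0.326
endloop
endfacet
facet normal -0.832 -0.122 -0.541
outer loop
vertex -1.745 -0.757 -0.681
vertex -1.477 -1.644 -0.894
vertex -1.987 -1.245 -0.199
endloop
endfacet
facet normal 0.193 0.639 0.744
outer loop
vertex -1.745 -0.757 -0.681
vertex -1.987 -1.245 -0.199
vertex -0.603 -1.516 -0.326
endloop
endfacet
facet normal -0.832 -0.121 -0.541
outer loop
vertex -1.987 -1.245 -0.199
vertex -1.477 -1.644 -0.894
vertex -1.931 -1.966 -0.124
endloop
endfacet
facet normal 0.112 0.111 0.987
outer loop
vertex -1.987 -1.245 -0.199
vertex -1.931 -1.966 -0.124
vertex -0.603 -1.516 -0.326
endloop
endfacet
facet normal -0.832 -0.122 -0.541
outer loop
vertex -1.931 -1.966 -0.124
vertex -1.477 -1.644 -0.894
vertex -1.608 -2.498 -0.501
endloop
endfacet
facet normal 0.278 -0.437 0.855
outer loop
vertex -1.931 -1.966 -0.124
vertex -1.608 -2.498 -0.501
vertex -0.603 -1.516 -0.326
endloop
endfacet
facet normal -0.832 -0.121 -0.541
outer loop
vertex -1.608 -2.498 -0.501
vertex -1.477 -1.644 -0.894
vertex -1.209 -2.53 -1.108
endloop
endfacet
facet normal 0.593 -0.683 0.426
outer loop
vertex -1.608 -2.498 -0.501
vertex -1.209 -2.53 -1.108
vertex -0.603 -1.516 -0.326
endloop
endfacet
facet normal -0.832 -0.121 -0.541
outer loop
vertex -1.209 -2.53 -1.108
vertex -1.477 -1.644 -0.894
vertex -0.967 -2.042 -1.589
endloop
endfacet
facet normal 0.874 -0.483 -0.051
outer loop
vertex -1.209 -2.53 -1.108
vertex -0.967 -2.042 -1.589
vertex -0.603 -1.516 -0.326
endloop
endfacet
facet normal -0.539 0.383 0.750
outer loop
vertex 3.555 0.491 1.517
vertex 4.342 2.101 1.26
vertex 2.198 0.961 0.303
endloop
endfacet
facet normal -0.435 -0.889 0.142
outer loop
vertex 2.818 0.519 -0.56
vertex 3.555 0.491 1.517
vertex 2.198 0.961 0.303
endloop
endfacet
facet normal -0.539 0.384 0.750
outer loop
vertex 2.198 0.961 0.303
vertex 4.342 2.101 1.26
vertex 2.986 2.57 0.045
endloop
endfacet
facet normal -0.721 0.250 -0.646
outer loop
vertex 2.986 2.57 0.045
vertex 2.818 0.519 -0.56
vertex 2.198 0.961 0.303
endloop
endfacet
facet normal 0.721 -0.249 0.646
outer loop
vertex 3.555 0.491 1.517
vertex 4.962 1.659 0.397
vertex 4.342 2.101 1.26
endloop
endfacet
facet normal -0.435 -0.889 0.142
outer loop
vertex 4.174 0.05 0.655
vertex 3.555 0.491 1.517
vertex 2.818 0.519 -0.56
endloop
endfacet
facet normal 0.721 -0.250 0.646
outer loop
vertex 4.174 0.05 0.655
vertex 4.962 1.659 0.397
vertex 3.555 0.491 1.517
endloop
endfacet
facet normal 0.435 0.889 -0.143
outer loop
vertex 4.342 2.101 1.26
vertex 4.962 1.659 0.397
vertex 2.986 2.57 0.045
endloop
endfacet
facet normal -0.722 0.250 -0.646
outer loop
vertex 3.605 2.129 -0.817
vertex 2.818 0.519 -0.56
vertex 2.986 2.57 0.045
endloop
endfacet
facet normal 0.435 0.889 -0.142
outer loop
vertex 2.986 2.57 0.045
vertex 4.962 1.659 0.397
vertex 3.605 2.129 -0.817
endloop
endfacet
facet normal 0.539 -0.383 -0.750
outer loop
vertex 3.605 2.129 -0.817
vertex 4.174 0.05 0.655
vertex 2.818 0.519 -0.56
endloop
endfacet
facet normal 0.538 -0.384 -0.750
outer loop
vertex 4.962 1.659 0.397
vertex 4.174 0.05 0.655
vertex 3.605 2.129 -0.817
endloop
endfacet

endsolid


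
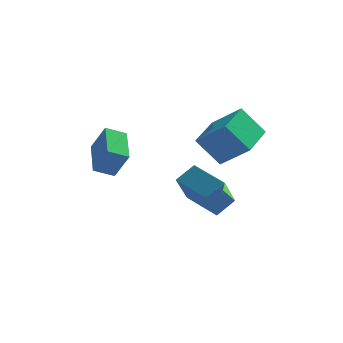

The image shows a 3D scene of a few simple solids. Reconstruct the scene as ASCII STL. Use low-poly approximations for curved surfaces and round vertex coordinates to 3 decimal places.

solid 
facet normal -0.477 0.198 -0.856
outer loop
vertex -1.689 0.557 -1.424
vertex -2.099 2.221 -0.81
vertex -0.942 0.869 -1.768
endloop
endfacet
facet normal 0.226 -0.914 -0.338
outer loop
vertex -0.341 0.619 -0.69
vertex -1.689 0.557 -1.424
vertex -0.942 0.869 -1.768
endloop
endfacet
facet normal -0.477 0.198 -0.856
outer loop
vertex -0.942 0.869 -1.768
vertex -2.099 2.221 -0.81
vertex -1.351 2.532 -1.155
endloop
endfacet
facet normal 0.850 0.353 -0.392
outer loop
vertex -1.351 2.532 -1.155
vertex -0.341 0.619 -0.69
vertex -0.942 0.869 -1.768
endloop
endfacet
facet normal -0.849 -0.354 0.392
outer loop
vertex -1.689 0.557 -1.424
vertex -1.498 1.971 0.268
vertex -2.099 2.221 -0.81
endloop
endfacet
facet normal 0.225 -0.914 -0.336
outer loop
vertex -1.089 0.308 -0.345
vertex -1.689 0.557 -1.424
vertex -0.341 0.619 -0.69
endloop
endfacet
facet normal -0.850 -0.353 0.391
outer loop
vertex -1.089 0.308 -0.345
vertex -1.498 1.971 0.268
vertex -1.689 0.557 -1.424
endloop
endfacet
facet normal -0.225 0.914 0.337
outer loop
vertex -2.099 2.221 -0.81
vertex -1.498 1.971 0.268
vertex -1.351 2.532 -1.155
endloop
endfacet
facet normal 0.850 0.354 -0.391
outer loop
vertex -0.751 2.283 -0.076
vertex -0.341 0.619 -0.69
vertex -1.351 2.532 -1.155
endloop
endfacet
facet normal -0.227 0.914 0.337
outer loop
vertex -1.351 2.532 -1.155
vertex -1.498 1.971 0.268
vertex -0.751 2.283 -0.076
endloop
endfacet
facet normal 0.477 -0.198 0.856
outer loop
vertex -0.751 2.283 -0.076
vertex -1.089 0.308 -0.345
vertex -0.341 0.619 -0.69
endloop
endfacet
facet normal 0.477 -0.198 0.856
outer loop
vertex -1.498 1.971 0.268
vertex -1.089 0.308 -0.345
vertex -0.751 2.283 -0.076
endloop
endfacet
facet normal -0.787 0.516 0.338
outer loop
vertex 1.698 2.999 -1.828
vertex 1.932 4.257 -3.205
vertex 1.081 2.454 -2.431
endloop
endfacet
facet normal -0.125 -0.669 0.732
outer loop
vertex 2.348 1.623 -2.975
vertex 1.698 2.999 -1.828
vertex 1.081 2.454 -2.431
endloop
endfacet
facet normal -0.786 0.517 0.339
outer loop
vertex 1.081 2.454 -2.431
vertex 1.932 4.257 -3.205
vertex 1.315 3.713 -3.808
endloop
endfacet
facet normal -0.604 -0.534 -0.591
outer loop
vertex 1.315 3.713 -3.808
vertex 2.348 1.623 -2.975
vertex 1.081 2.454 -2.431
endloop
endfacet
facet normal 0.604 0.534 0.591
outer loop
vertex 1.698 2.999 -1.828
vertex 3.199 3.426 -3.749
vertex 1.932 4.257 -3.205
endloop
endfacet
facet normal -0.125 -0.669 0.732
outer loop
vertex 2.965 2.167 -2.372
vertex 1.698 2.999 -1.828
vertex 2.348 1.623 -2.975
endloop
endfacet
facet normal 0.604 0.534 0.591
outer loop
vertex 2.965 2.167 -2.372
vertex 3.199 3.426 -3.749
vertex 1.698 2.999 -1.828
endloop
endfacet
facet normal 0.125 0.670 -0.732
outer loop
vertex 1.932 4.257 -3.205
vertex 3.199 3.426 -3.749
vertex 1.315 3.713 -3.808
endloop
endfacet
facet normal -0.605 -0.534 -0.591
outer loop
vertex 2.582 2.881 -4.352
vertex 2.348 1.623 -2.975
vertex 1.315 3.713 -3.808
endloop
endfacet
facet normal 0.125 0.669 -0.733
outer loop
vertex 1.315 3.713 -3.808
vertex 3.199 3.426 -3.749
vertex 2.582 2.881 -4.352
endloop
endfacet
facet normal 0.786 -0.517 -0.338
outer loop
vertex 2.582 2.881 -4.352
vertex 2.965 2.167 -2.372
vertex 2.348 1.623 -2.975
endloop
endfacet
facet normal 0.787 -0.516 -0.338
outer loop
vertex 3.199 3.426 -3.749
vertex 2.965 2.167 -2.372
vertex 2.582 2.881 -4.352
endloop
endfacet
facet normal -0.623 -0.018 0.782
outer loop
vertex 2.894 2.743 0.326
vertex 3.263 4.658 0.664
vertex 1.716 3.134 -0.603
endloop
endfacet
facet normal -0.186 -0.967 -0.171
outer loop
vertex 2.657 3.162 -1.784
vertex 2.894 2.743 0.326
vertex 1.716 3.134 -0.603
endloop
endfacet
facet normal -0.623 -0.018 0.782
outer loop
vertex 1.716 3.134 -0.603
vertex 3.263 4.658 0.664
vertex 2.086 5.05 -0.265
endloop
endfacet
facet normal -0.760 0.252 -0.599
outer loop
vertex 2.086 5.05 -0.265
vertex 2.657 3.162 -1.784
vertex 1.716 3.134 -0.603
endloop
endfacet
facet normal 0.760 -0.252 0.599
outer loop
vertex 2.894 2.743 0.326
vertex 4.204 4.686 -0.517
vertex 3.263 4.658 0.664
endloop
endfacet
facet normal -0.187 -0.967 -0.171
outer loop
vertex 3.834 2.77 -0.855
vertex 2.894 2.743 0.326
vertex 2.657 3.162 -1.784
endloop
endfacet
facet normal 0.760 -0.252 0.599
outer loop
vertex 3.834 2.77 -0.855
vertex 4.204 4.686 -0.517
vertex 2.894 2.743 0.326
endloop
endfacet
facet normal 0.187 0.967 0.172
outer loop
vertex 3.263 4.658 0.664
vertex 4.204 4.686 -0.517
vertex 2.086 5.05 -0.265
endloop
endfacet
facet normal -0.760 0.252 -0.599
outer loop
vertex 3.026 5.077 -1.446
vertex 2.657 3.162 -1.784
vertex 2.086 5.05 -0.265
endloop
endfacet
facet normal 0.187 0.968 0.171
outer loop
vertex 2.086 5.05 -0.265
vertex 4.204 4.686 -0.517
vertex 3.026 5.077 -1.446
endloop
endfacet
facet normal 0.623 0.018 -0.782
outer loop
vertex 3.026 5.077 -1.446
vertex 3.834 2.77 -0.855
vertex 2.657 3.162 -1.784
endloop
endfacet
facet normal 0.623 0.018 -0.782
outer loop
vertex 4.204 4.686 -0.517
vertex 3.834 2.77 -0.855
vertex 3.026 5.077 -1.446
endloop
endfacet

endsolid


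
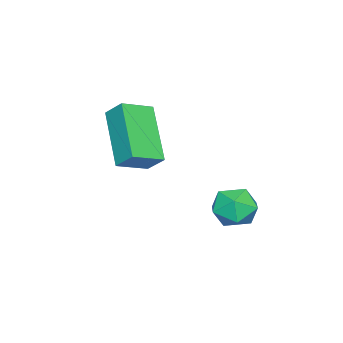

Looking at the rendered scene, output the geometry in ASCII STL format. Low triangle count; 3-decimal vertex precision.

solid 
facet normal -0.348 -0.875 0.336
outer loop
vertex -2.505 3.515 -2.124
vertex -1.904 3.123 -2.522
vertex -1.789 3.374 -1.749
endloop
endfacet
facet normal -0.488 -0.350 0.800
outer loop
vertex -2.505 3.515 -2.124
vertex -1.789 3.374 -1.749
vertex -2.163 4.098 -1.66
endloop
endfacet
facet normal -0.875 0.145 0.462
outer loop
vertex -2.505 3.515 -2.124
vertex -2.163 4.098 -1.66
vertex -2.509 4.295 -2.377
endloop
endfacet
facet normal -0.975 -0.073 -0.210
outer loop
vertex -2.505 3.515 -2.124
vertex -2.509 4.295 -2.377
vertex -2.349 3.693 -2.91
endloop
endfacet
facet normal -0.650 -0.703 -0.288
outer loop
vertex -2.505 3.515 -2.124
vertex -2.349 3.693 -2.91
vertex -1.904 3.123 -2.522
endloop
endfacet
facet normal 0.132 -0.053 0.990
outer loop
vertex -2.163 4.098 -1.66
vertex -1.789 3.374 -1.749
vertex -1.351 4.067 -1.77
endloop
endfacet
facet normal 0.359 -0.902 0.239
outer loop
vertex -1.789 3.374 -1.749
vertex -1.904 3.123 -2.522
vertex -1.191 3.465 -2.303
endloop
endfacet
facet normal -0.128 -0.625 -0.770
outer loop
vertex -1.904 3.123 -2.522
vertex -2.349 3.693 -2.91
vertex -1.537 3.662 -3.02
endloop
endfacet
facet normal -0.656 0.395 -0.643
outer loop
vertex -2.349 3.693 -2.91
vertex -2.509 4.295 -2.377
vertex -1.911 4.386 -2.931
endloop
endfacet
facet normal -0.495 0.747 0.444
outer loop
vertex -2.509 4.295 -2.377
vertex -2.163 4.098 -1.66
vertex -1.796 4.637 -2.158
endloop
endfacet
facet normal 0.975 0.073 0.210
outer loop
vertex -1.195 4.245 -2.556
vertex -1.351 4.067 -1.77
vertex -1.191 3.465 -2.303
endloop
endfacet
facet normal 0.875 -0.145 -0.462
outer loop
vertex -1.195 4.245 -2.556
vertex -1.191 3.465 -2.303
vertex -1.537 3.662 -3.02
endloop
endfacet
facet normal 0.488 0.350 -0.800
outer loop
vertex -1.195 4.245 -2.556
vertex -1.537 3.662 -3.02
vertex -1.911 4.386 -2.931
endloop
endfacet
facet normal 0.348 0.875 -0.336
outer loop
vertex -1.195 4.245 -2.556
vertex -1.911 4.386 -2.931
vertex -1.796 4.637 -2.158
endloop
endfacet
facet normal 0.650 0.703 0.288
outer loop
vertex -1.195 4.245 -2.556
vertex -1.796 4.637 -2.158
vertex -1.351 4.067 -1.77
endloop
endfacet
facet normal 0.656 -0.395 0.643
outer loop
vertex -1.191 3.465 -2.303
vertex -1.351 4.067 -1.77
vertex -1.789 3.374 -1.749
endloop
endfacet
facet normal 0.495 -0.747 -0.444
outer loop
vertex -1.537 3.662 -3.02
vertex -1.191 3.465 -2.303
vertex -1.904 3.123 -2.522
endloop
endfacet
facet normal -0.132 0.053 -0.990
outer loop
vertex -1.911 4.386 -2.931
vertex -1.537 3.662 -3.02
vertex -2.349 3.693 -2.91
endloop
endfacet
facet normal -0.359 0.902 -0.239
outer loop
vertex -1.796 4.637 -2.158
vertex -1.911 4.386 -2.931
vertex -2.509 4.295 -2.377
endloop
endfacet
facet normal 0.128 0.625 0.770
outer loop
vertex -1.351 4.067 -1.77
vertex -1.796 4.637 -2.158
vertex -2.163 4.098 -1.66
endloop
endfacet
facet normal -0.773 0.521 -0.361
outer loop
vertex -2.621 0.293 0.397
vertex -2.476 0.917 0.987
vertex -1.281 1.308 -1.006
endloop
endfacet
facet normal -0.167 -0.716 -0.677
outer loop
vertex -0.384 0.703 -0.587
vertex -2.621 0.293 0.397
vertex -1.281 1.308 -1.006
endloop
endfacet
facet normal -0.773 0.521 -0.361
outer loop
vertex -1.281 1.308 -1.006
vertex -2.476 0.917 0.987
vertex -1.136 1.931 -0.417
endloop
endfacet
facet normal 0.612 0.463 -0.641
outer loop
vertex -1.136 1.931 -0.417
vertex -0.384 0.703 -0.587
vertex -1.281 1.308 -1.006
endloop
endfacet
facet normal -0.612 -0.464 0.641
outer loop
vertex -2.621 0.293 0.397
vertex -1.579 0.312 1.406
vertex -2.476 0.917 0.987
endloop
endfacet
facet normal -0.166 -0.717 -0.677
outer loop
vertex -1.724 -0.311 0.817
vertex -2.621 0.293 0.397
vertex -0.384 0.703 -0.587
endloop
endfacet
facet normal -0.612 -0.463 0.641
outer loop
vertex -1.724 -0.311 0.817
vertex -1.579 0.312 1.406
vertex -2.621 0.293 0.397
endloop
endfacet
facet normal 0.167 0.717 0.677
outer loop
vertex -2.476 0.917 0.987
vertex -1.579 0.312 1.406
vertex -1.136 1.931 -0.417
endloop
endfacet
facet normal 0.612 0.464 -0.641
outer loop
vertex -0.239 1.327 0.003
vertex -0.384 0.703 -0.587
vertex -1.136 1.931 -0.417
endloop
endfacet
facet normal 0.166 0.717 0.677
outer loop
vertex -1.136 1.931 -0.417
vertex -1.579 0.312 1.406
vertex -0.239 1.327 0.003
endloop
endfacet
facet normal 0.773 -0.521 0.361
outer loop
vertex -0.239 1.327 0.003
vertex -1.724 -0.311 0.817
vertex -0.384 0.703 -0.587
endloop
endfacet
facet normal 0.773 -0.521 0.361
outer loop
vertex -1.579 0.312 1.406
vertex -1.724 -0.311 0.817
vertex -0.239 1.327 0.003
endloop
endfacet

endsolid


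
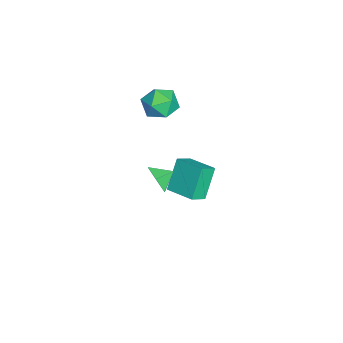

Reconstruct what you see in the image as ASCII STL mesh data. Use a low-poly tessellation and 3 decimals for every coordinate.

solid 
facet normal -0.615 -0.769 -0.173
outer loop
vertex -2.783 -1.195 -2.561
vertex -3.467 -0.505 -3.195
vertex -1.7 -1.679 -4.257
endloop
endfacet
facet normal 0.590 -0.595 0.546
outer loop
vertex -0.593 -0.295 -3.945
vertex -2.783 -1.195 -2.561
vertex -1.7 -1.679 -4.257
endloop
endfacet
facet normal -0.615 -0.769 -0.173
outer loop
vertex -1.7 -1.679 -4.257
vertex -3.467 -0.505 -3.195
vertex -2.384 -0.989 -4.891
endloop
endfacet
facet normal 0.523 -0.234 -0.819
outer loop
vertex -2.384 -0.989 -4.891
vertex -0.593 -0.295 -3.945
vertex -1.7 -1.679 -4.257
endloop
endfacet
facet normal -0.523 0.234 0.819
outer loop
vertex -2.783 -1.195 -2.561
vertex -2.36 0.879 -2.883
vertex -3.467 -0.505 -3.195
endloop
endfacet
facet normal 0.590 -0.595 0.546
outer loop
vertex -1.676 0.189 -2.249
vertex -2.783 -1.195 -2.561
vertex -0.593 -0.295 -3.945
endloop
endfacet
facet normal -0.523 0.234 0.819
outer loop
vertex -1.676 0.189 -2.249
vertex -2.36 0.879 -2.883
vertex -2.783 -1.195 -2.561
endloop
endfacet
facet normal -0.590 0.595 -0.546
outer loop
vertex -3.467 -0.505 -3.195
vertex -2.36 0.879 -2.883
vertex -2.384 -0.989 -4.891
endloop
endfacet
facet normal 0.523 -0.234 -0.819
outer loop
vertex -1.277 0.395 -4.579
vertex -0.593 -0.295 -3.945
vertex -2.384 -0.989 -4.891
endloop
endfacet
facet normal -0.590 0.595 -0.546
outer loop
vertex -2.384 -0.989 -4.891
vertex -2.36 0.879 -2.883
vertex -1.277 0.395 -4.579
endloop
endfacet
facet normal 0.615 0.769 0.173
outer loop
vertex -1.277 0.395 -4.579
vertex -1.676 0.189 -2.249
vertex -0.593 -0.295 -3.945
endloop
endfacet
facet normal 0.615 0.769 0.173
outer loop
vertex -2.36 0.879 -2.883
vertex -1.676 0.189 -2.249
vertex -1.277 0.395 -4.579
endloop
endfacet
facet normal 0.410 -0.845 -0.343
outer loop
vertex 3.252 -1.939 1.692
vertex 2.597 -1.967 0.977
vertex 3.44 -1.504 0.845
endloop
endfacet
facet normal 0.423 0.765 0.487
outer loop
vertex 3.252 -1.939 1.692
vertex 3.44 -1.504 0.845
vertex 2.183 -1.113 1.323
endloop
endfacet
facet normal 0.410 -0.845 -0.343
outer loop
vertex 3.44 -1.504 0.845
vertex 2.597 -1.967 0.977
vertex 2.785 -1.532 0.13
endloop
endfacet
facet normal 0.209 0.951 -0.229
outer loop
vertex 3.44 -1.504 0.845
vertex 2.785 -1.532 0.13
vertex 2.183 -1.113 1.323
endloop
endfacet
facet normal 0.411 -0.845 -0.343
outer loop
vertex 2.785 -1.532 0.13
vertex 2.597 -1.967 0.977
vertex 1.943 -1.995 0.262
endloop
endfacet
facet normal -0.477 0.726 -0.496
outer loop
vertex 2.785 -1.532 0.13
vertex 1.943 -1.995 0.262
vertex 2.183 -1.113 1.323
endloop
endfacet
facet normal 0.410 -0.845 -0.342
outer loop
vertex 1.943 -1.995 0.262
vertex 2.597 -1.967 0.977
vertex 1.755 -2.429 1.109
endloop
endfacet
facet normal -0.948 0.316 -0.048
outer loop
vertex 1.943 -1.995 0.262
vertex 1.755 -2.429 1.109
vertex 2.183 -1.113 1.323
endloop
endfacet
facet normal 0.410 -0.845 -0.343
outer loop
vertex 1.755 -2.429 1.109
vertex 2.597 -1.967 0.977
vertex 2.41 -2.401 1.824
endloop
endfacet
facet normal -0.734 0.130 0.667
outer loop
vertex 1.755 -2.429 1.109
vertex 2.41 -2.401 1.824
vertex 2.183 -1.113 1.323
endloop
endfacet
facet normal 0.410 -0.845 -0.343
outer loop
vertex 2.41 -2.401 1.824
vertex 2.597 -1.967 0.977
vertex 3.252 -1.939 1.692
endloop
endfacet
facet normal -0.048 0.355 0.934
outer loop
vertex 2.41 -2.401 1.824
vertex 3.252 -1.939 1.692
vertex 2.183 -1.113 1.323
endloop
endfacet
facet normal -0.674 0.012 0.738
outer loop
vertex -2.786 -1.402 3.398
vertex -3.108 -2.433 3.121
vertex -2.291 -2.285 3.865
endloop
endfacet
facet normal -0.110 0.416 0.903
outer loop
vertex -2.786 -1.402 3.398
vertex -2.291 -2.285 3.865
vertex -1.68 -1.412 3.537
endloop
endfacet
facet normal -0.042 0.916 0.398
outer loop
vertex -2.786 -1.402 3.398
vertex -1.68 -1.412 3.537
vertex -2.119 -1.021 2.591
endloop
endfacet
facet normal -0.564 0.822 -0.078
outer loop
vertex -2.786 -1.402 3.398
vertex -2.119 -1.021 2.591
vertex -3.002 -1.651 2.334
endloop
endfacet
facet normal -0.956 0.263 0.132
outer loop
vertex -2.786 -1.402 3.398
vertex -3.002 -1.651 2.334
vertex -3.108 -2.433 3.121
endloop
endfacet
facet normal 0.471 0.002 0.882
outer loop
vertex -1.68 -1.412 3.537
vertex -2.291 -2.285 3.865
vertex -1.318 -2.449 3.346
endloop
endfacet
facet normal -0.443 -0.652 0.616
outer loop
vertex -2.291 -2.285 3.865
vertex -3.108 -2.433 3.121
vertex -2.201 -3.079 3.089
endloop
endfacet
facet normal -0.898 -0.246 -0.365
outer loop
vertex -3.108 -2.433 3.121
vertex -3.002 -1.651 2.334
vertex -2.64 -2.688 2.143
endloop
endfacet
facet normal -0.265 0.658 -0.704
outer loop
vertex -3.002 -1.651 2.334
vertex -2.119 -1.021 2.591
vertex -2.029 -1.815 1.815
endloop
endfacet
facet normal 0.580 0.812 0.066
outer loop
vertex -2.119 -1.021 2.591
vertex -1.68 -1.412 3.537
vertex -1.212 -1.667 2.559
endloop
endfacet
facet normal 0.564 -0.822 0.078
outer loop
vertex -1.534 -2.698 2.282
vertex -1.318 -2.449 3.346
vertex -2.201 -3.079 3.089
endloop
endfacet
facet normal 0.042 -0.916 -0.398
outer loop
vertex -1.534 -2.698 2.282
vertex -2.201 -3.079 3.089
vertex -2.64 -2.688 2.143
endloop
endfacet
facet normal 0.110 -0.416 -0.903
outer loop
vertex -1.534 -2.698 2.282
vertex -2.64 -2.688 2.143
vertex -2.029 -1.815 1.815
endloop
endfacet
facet normal 0.674 -0.012 -0.738
outer loop
vertex -1.534 -2.698 2.282
vertex -2.029 -1.815 1.815
vertex -1.212 -1.667 2.559
endloop
endfacet
facet normal 0.956 -0.263 -0.132
outer loop
vertex -1.534 -2.698 2.282
vertex -1.212 -1.667 2.559
vertex -1.318 -2.449 3.346
endloop
endfacet
facet normal 0.265 -0.658 0.704
outer loop
vertex -2.201 -3.079 3.089
vertex -1.318 -2.449 3.346
vertex -2.291 -2.285 3.865
endloop
endfacet
facet normal -0.580 -0.812 -0.066
outer loop
vertex -2.64 -2.688 2.143
vertex -2.201 -3.079 3.089
vertex -3.108 -2.433 3.121
endloop
endfacet
facet normal -0.471 -0.002 -0.882
outer loop
vertex -2.029 -1.815 1.815
vertex -2.64 -2.688 2.143
vertex -3.002 -1.651 2.334
endloop
endfacet
facet normal 0.443 0.652 -0.616
outer loop
vertex -1.212 -1.667 2.559
vertex -2.029 -1.815 1.815
vertex -2.119 -1.021 2.591
endloop
endfacet
facet normal 0.898 0.246 0.365
outer loop
vertex -1.318 -2.449 3.346
vertex -1.212 -1.667 2.559
vertex -1.68 -1.412 3.537
endloop
endfacet

endsolid


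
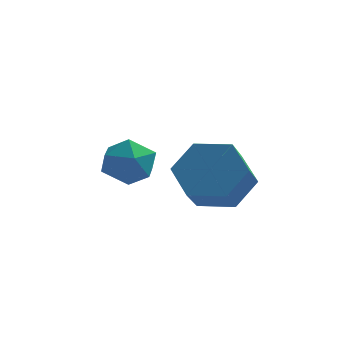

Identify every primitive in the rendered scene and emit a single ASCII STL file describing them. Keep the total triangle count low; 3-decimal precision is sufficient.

solid 
facet normal 0.091 0.758 -0.645
outer loop
vertex 0.541 1.997 3.62
vertex -0.475 2.059 3.549
vertex 0.021 2.601 4.256
endloop
endfacet
facet normal 0.855 0.272 0.441
outer loop
vertex 0.541 1.997 3.62
vertex 0.021 2.601 4.256
vertex 0.431 1.079 4.401
endloop
endfacet
facet normal 0.856 0.272 0.440
outer loop
vertex 0.431 1.079 4.401
vertex 0.021 2.601 4.256
vertex -0.089 1.684 5.038
endloop
endfacet
facet normal -0.091 -0.758 0.646
outer loop
vertex 0.431 1.079 4.401
vertex -0.089 1.684 5.038
vertex -0.585 1.141 4.331
endloop
endfacet
facet normal 0.091 0.759 -0.645
outer loop
vertex 0.021 2.601 4.256
vertex -0.475 2.059 3.549
vertex -0.994 2.663 4.186
endloop
endfacet
facet normal -0.013 0.650 0.760
outer loop
vertex 0.021 2.601 4.256
vertex -0.994 2.663 4.186
vertex -0.089 1.684 5.038
endloop
endfacet
facet normal -0.014 0.649 0.760
outer loop
vertex -0.089 1.684 5.038
vertex -0.994 2.663 4.186
vertex -1.104 1.746 4.967
endloop
endfacet
facet normal -0.091 -0.758 0.646
outer loop
vertex -0.089 1.684 5.038
vertex -1.104 1.746 4.967
vertex -0.585 1.141 4.331
endloop
endfacet
facet normal 0.091 0.759 -0.645
outer loop
vertex -0.994 2.663 4.186
vertex -0.475 2.059 3.549
vertex -1.491 2.121 3.479
endloop
endfacet
facet normal -0.869 0.378 0.321
outer loop
vertex -0.994 2.663 4.186
vertex -1.491 2.121 3.479
vertex -1.104 1.746 4.967
endloop
endfacet
facet normal -0.869 0.377 0.321
outer loop
vertex -1.104 1.746 4.967
vertex -1.491 2.121 3.479
vertex -1.601 1.203 4.26
endloop
endfacet
facet normal -0.091 -0.758 0.646
outer loop
vertex -1.104 1.746 4.967
vertex -1.601 1.203 4.26
vertex -0.585 1.141 4.331
endloop
endfacet
facet normal 0.091 0.758 -0.646
outer loop
vertex -1.491 2.121 3.479
vertex -0.475 2.059 3.549
vertex -0.971 1.516 2.842
endloop
endfacet
facet normal -0.856 -0.272 -0.440
outer loop
vertex -1.491 2.121 3.479
vertex -0.971 1.516 2.842
vertex -1.601 1.203 4.26
endloop
endfacet
facet normal -0.855 -0.273 -0.440
outer loop
vertex -1.601 1.203 4.26
vertex -0.971 1.516 2.842
vertex -1.081 0.599 3.624
endloop
endfacet
facet normal -0.091 -0.758 0.645
outer loop
vertex -1.601 1.203 4.26
vertex -1.081 0.599 3.624
vertex -0.585 1.141 4.331
endloop
endfacet
facet normal 0.091 0.758 -0.646
outer loop
vertex -0.971 1.516 2.842
vertex -0.475 2.059 3.549
vertex 0.044 1.454 2.913
endloop
endfacet
facet normal 0.013 -0.650 -0.760
outer loop
vertex -0.971 1.516 2.842
vertex 0.044 1.454 2.913
vertex -1.081 0.599 3.624
endloop
endfacet
facet normal 0.013 -0.649 -0.760
outer loop
vertex -1.081 0.599 3.624
vertex 0.044 1.454 2.913
vertex -0.066 0.537 3.694
endloop
endfacet
facet normal -0.091 -0.759 0.645
outer loop
vertex -1.081 0.599 3.624
vertex -0.066 0.537 3.694
vertex -0.585 1.141 4.331
endloop
endfacet
facet normal 0.091 0.758 -0.646
outer loop
vertex 0.044 1.454 2.913
vertex -0.475 2.059 3.549
vertex 0.541 1.997 3.62
endloop
endfacet
facet normal 0.869 -0.377 -0.321
outer loop
vertex 0.044 1.454 2.913
vertex 0.541 1.997 3.62
vertex -0.066 0.537 3.694
endloop
endfacet
facet normal 0.869 -0.377 -0.321
outer loop
vertex -0.066 0.537 3.694
vertex 0.541 1.997 3.62
vertex 0.431 1.079 4.401
endloop
endfacet
facet normal -0.091 -0.759 0.645
outer loop
vertex -0.066 0.537 3.694
vertex 0.431 1.079 4.401
vertex -0.585 1.141 4.331
endloop
endfacet
facet normal -0.979 -0.079 0.190
outer loop
vertex -3.818 3.069 3.197
vertex -3.641 2.716 3.963
vertex -3.724 3.571 3.891
endloop
endfacet
facet normal -0.846 0.480 -0.233
outer loop
vertex -3.818 3.069 3.197
vertex -3.724 3.571 3.891
vertex -3.381 3.81 3.137
endloop
endfacet
facet normal -0.519 0.240 -0.820
outer loop
vertex -3.818 3.069 3.197
vertex -3.381 3.81 3.137
vertex -3.086 3.102 2.743
endloop
endfacet
facet normal -0.451 -0.467 -0.761
outer loop
vertex -3.818 3.069 3.197
vertex -3.086 3.102 2.743
vertex -3.247 2.426 3.253
endloop
endfacet
facet normal -0.735 -0.664 -0.136
outer loop
vertex -3.818 3.069 3.197
vertex -3.247 2.426 3.253
vertex -3.641 2.716 3.963
endloop
endfacet
facet normal -0.393 0.913 0.111
outer loop
vertex -3.381 3.81 3.137
vertex -3.724 3.571 3.891
vertex -2.933 3.914 3.867
endloop
endfacet
facet normal -0.608 0.008 0.794
outer loop
vertex -3.724 3.571 3.891
vertex -3.641 2.716 3.963
vertex -3.094 3.238 4.377
endloop
endfacet
facet normal -0.214 -0.940 0.265
outer loop
vertex -3.641 2.716 3.963
vertex -3.247 2.426 3.253
vertex -2.799 2.53 3.983
endloop
endfacet
facet normal 0.246 -0.620 -0.745
outer loop
vertex -3.247 2.426 3.253
vertex -3.086 3.102 2.743
vertex -2.456 2.769 3.229
endloop
endfacet
facet normal 0.136 0.524 -0.841
outer loop
vertex -3.086 3.102 2.743
vertex -3.381 3.81 3.137
vertex -2.539 3.624 3.157
endloop
endfacet
facet normal 0.451 0.467 0.761
outer loop
vertex -2.362 3.271 3.923
vertex -2.933 3.914 3.867
vertex -3.094 3.238 4.377
endloop
endfacet
facet normal 0.519 -0.240 0.820
outer loop
vertex -2.362 3.271 3.923
vertex -3.094 3.238 4.377
vertex -2.799 2.53 3.983
endloop
endfacet
facet normal 0.846 -0.480 0.233
outer loop
vertex -2.362 3.271 3.923
vertex -2.799 2.53 3.983
vertex -2.456 2.769 3.229
endloop
endfacet
facet normal 0.979 0.079 -0.190
outer loop
vertex -2.362 3.271 3.923
vertex -2.456 2.769 3.229
vertex -2.539 3.624 3.157
endloop
endfacet
facet normal 0.735 0.664 0.136
outer loop
vertex -2.362 3.271 3.923
vertex -2.539 3.624 3.157
vertex -2.933 3.914 3.867
endloop
endfacet
facet normal -0.246 0.620 0.745
outer loop
vertex -3.094 3.238 4.377
vertex -2.933 3.914 3.867
vertex -3.724 3.571 3.891
endloop
endfacet
facet normal -0.136 -0.524 0.841
outer loop
vertex -2.799 2.53 3.983
vertex -3.094 3.238 4.377
vertex -3.641 2.716 3.963
endloop
endfacet
facet normal 0.393 -0.913 -0.111
outer loop
vertex -2.456 2.769 3.229
vertex -2.799 2.53 3.983
vertex -3.247 2.426 3.253
endloop
endfacet
facet normal 0.608 -0.008 -0.794
outer loop
vertex -2.539 3.624 3.157
vertex -2.456 2.769 3.229
vertex -3.086 3.102 2.743
endloop
endfacet
facet normal 0.214 0.940 -0.265
outer loop
vertex -2.933 3.914 3.867
vertex -2.539 3.624 3.157
vertex -3.381 3.81 3.137
endloop
endfacet

endsolid
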